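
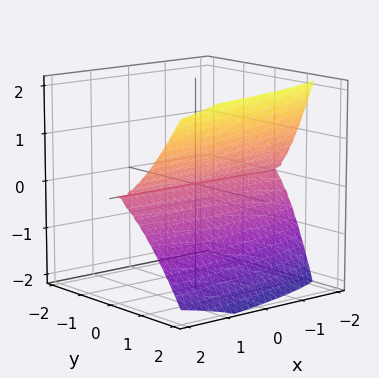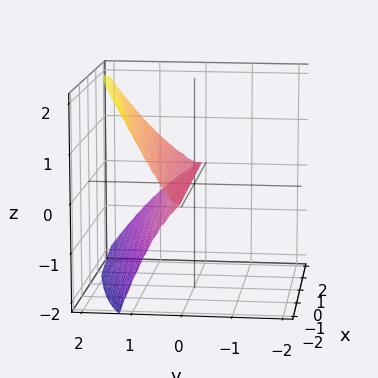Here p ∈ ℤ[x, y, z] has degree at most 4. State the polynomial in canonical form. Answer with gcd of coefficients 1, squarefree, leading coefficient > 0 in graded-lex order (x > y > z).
(a) Degree: the shape is more complex than any degree-2 surface, so deg p = 3.
(b) Observable constraints: one z-axis crossing is at z = 0; one y-axis crossing is at y = 0; every point of the x-axis in the box is on the surface.
(c) Fitting integer coefficients to these (and the overall shape) gives p.

x*z^2 - 2*y^3 + 3*z^2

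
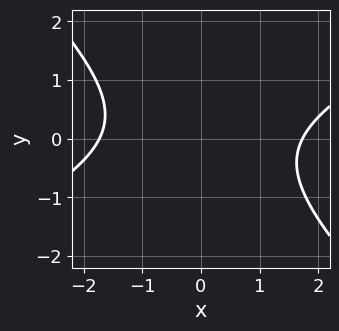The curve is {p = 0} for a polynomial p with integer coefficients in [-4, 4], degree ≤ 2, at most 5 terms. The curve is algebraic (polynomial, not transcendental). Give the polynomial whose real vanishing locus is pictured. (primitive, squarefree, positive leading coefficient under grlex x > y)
(a) deg p = 2. A generic line meets the curve in up to 2 points.
(b) From the visible intercepts: the curve avoids every integer y-axis point in the box.
(c) These observations pin down the coefficients.

x^2 - x*y - 2*y^2 - 3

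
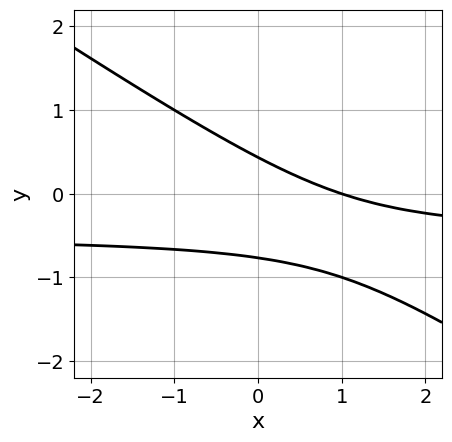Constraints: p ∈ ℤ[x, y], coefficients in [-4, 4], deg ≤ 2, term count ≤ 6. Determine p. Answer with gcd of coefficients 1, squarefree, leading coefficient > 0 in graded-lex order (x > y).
2*x*y + 3*y^2 + x + y - 1

1. Degree: the shape is more complex than any degree-1 curve, so deg p = 2.
2. From the visible intercepts: it crosses the x-axis at the gridline x = 1.
3. Assembling these constraints gives the stated polynomial.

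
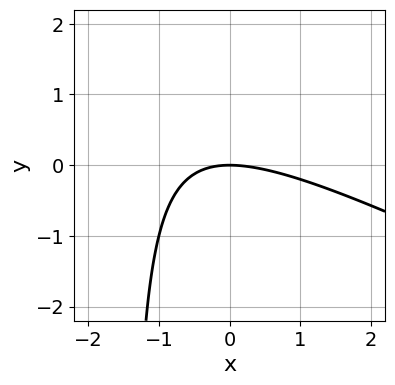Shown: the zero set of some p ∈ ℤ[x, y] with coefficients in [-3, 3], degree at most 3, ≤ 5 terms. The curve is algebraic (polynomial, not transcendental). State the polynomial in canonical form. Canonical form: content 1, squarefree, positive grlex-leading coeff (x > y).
x^2 + 2*x*y + 3*y

deg p = 2. The shape is more complex than any degree-1 curve.
Observable constraints: one x-axis crossing is at x = 0; it crosses the y-axis at the gridline y = 0.
Solving for integer coefficients yields p as stated.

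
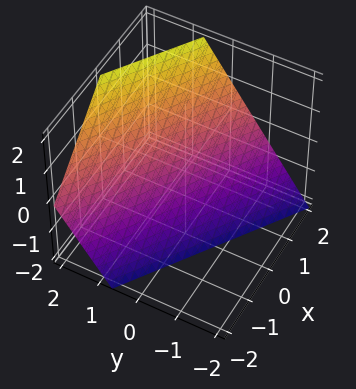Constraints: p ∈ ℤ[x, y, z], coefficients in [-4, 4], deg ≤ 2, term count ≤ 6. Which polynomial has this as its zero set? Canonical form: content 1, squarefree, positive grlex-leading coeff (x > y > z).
2*x + 3*y - 2*z - 2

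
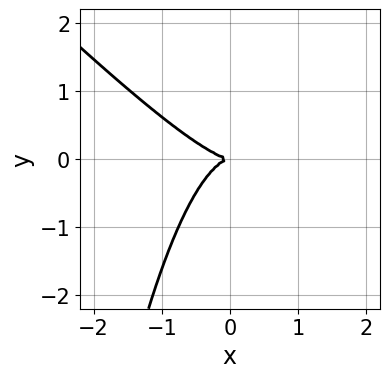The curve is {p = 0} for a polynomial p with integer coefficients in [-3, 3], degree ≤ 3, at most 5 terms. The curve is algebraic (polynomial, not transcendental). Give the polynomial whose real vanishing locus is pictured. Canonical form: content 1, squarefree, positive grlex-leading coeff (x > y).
(a) Degree: the shape is more complex than any degree-2 curve, so deg p = 3.
(b) Against the integer gridlines: one x-axis crossing is at x = 0; it crosses the y-axis at the gridline y = 0.
(c) Putting this together gives p.

x^3 + x^2*y + y^2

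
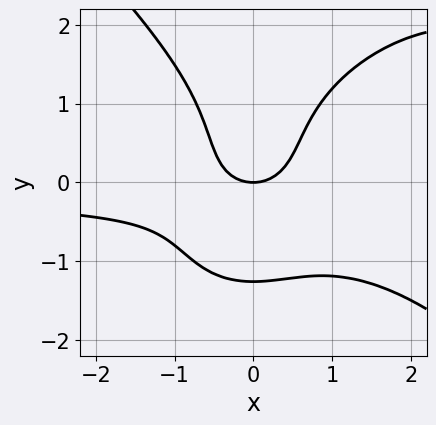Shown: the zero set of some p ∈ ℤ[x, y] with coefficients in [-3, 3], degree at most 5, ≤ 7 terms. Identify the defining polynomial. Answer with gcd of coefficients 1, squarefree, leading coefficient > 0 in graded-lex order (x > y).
x^3*y + y^4 - 3*x^2*y - 2*x^2 + 2*y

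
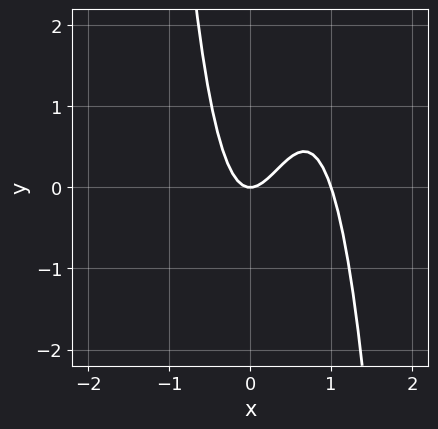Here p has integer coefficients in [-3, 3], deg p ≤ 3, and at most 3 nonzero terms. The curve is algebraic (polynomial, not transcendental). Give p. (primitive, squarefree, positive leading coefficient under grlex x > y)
3*x^3 - 3*x^2 + y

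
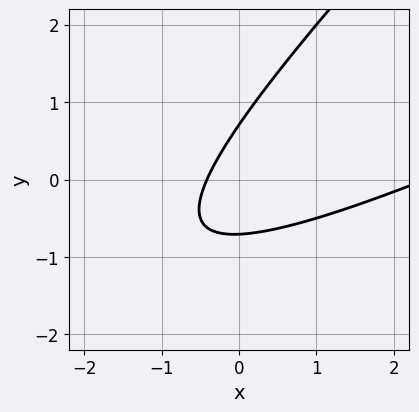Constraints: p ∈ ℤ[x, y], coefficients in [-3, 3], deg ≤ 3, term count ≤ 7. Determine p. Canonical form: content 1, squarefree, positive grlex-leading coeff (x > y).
x^2 - 3*x*y + 2*y^2 - 2*x - 1

deg p = 2. The shape is more complex than any degree-1 curve.
The integer polynomial consistent with all of this is the stated p.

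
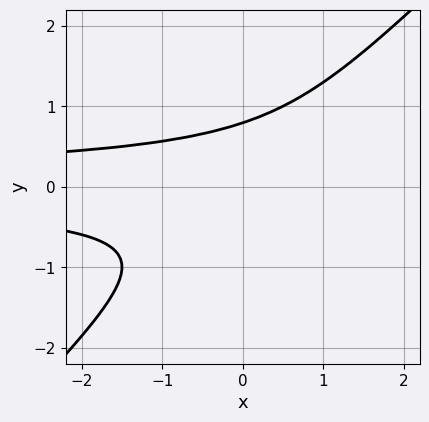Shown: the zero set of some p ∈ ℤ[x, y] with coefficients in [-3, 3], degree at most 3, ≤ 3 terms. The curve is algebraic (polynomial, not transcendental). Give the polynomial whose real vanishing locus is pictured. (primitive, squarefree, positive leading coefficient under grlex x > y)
deg p = 3. No degree-2 curve has this shape.
Checking where it meets the axes: the curve avoids every integer x-axis point in the box.
Assembling these constraints gives the stated polynomial.

2*x*y^2 - 2*y^3 + 1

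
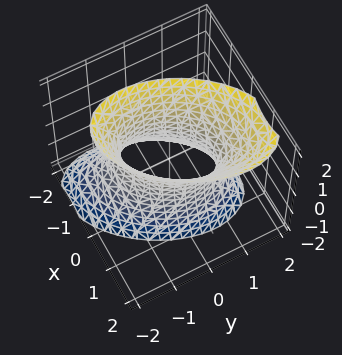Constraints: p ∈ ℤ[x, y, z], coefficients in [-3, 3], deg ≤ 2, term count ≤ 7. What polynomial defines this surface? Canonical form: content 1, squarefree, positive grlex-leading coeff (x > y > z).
3*x^2 - 2*x*y - x*z + 2*y^2 - z^2 - 2

First, the degree is 2 — no degree-1 surface has this shape.
Next, reading off the gridlines: the y-axis gridline crossings are at y ∈ {-1, 1}; no z-intercept at any integer in the box.
Finally, solving for integer coefficients yields p as stated.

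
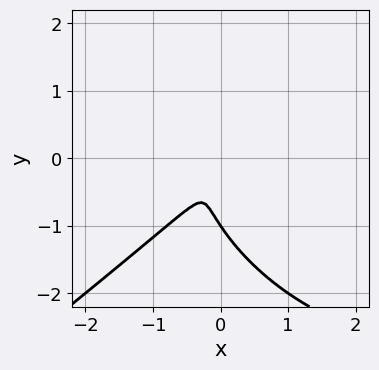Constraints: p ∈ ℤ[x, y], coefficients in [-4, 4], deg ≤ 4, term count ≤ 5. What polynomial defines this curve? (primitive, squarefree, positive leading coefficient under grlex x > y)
The degree is 3 — the shape is more complex than any degree-2 curve.
From the visible intercepts: it meets the y-axis at y = -1 (among the integer gridlines).
Assembling these constraints gives the stated polynomial.

x^3 - 2*y^3 - 3*x^2 + 3*x*y - 2*y^2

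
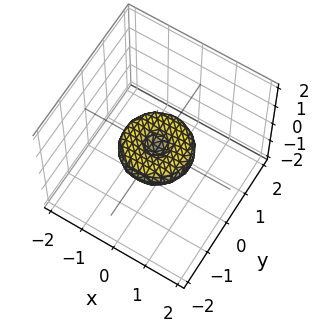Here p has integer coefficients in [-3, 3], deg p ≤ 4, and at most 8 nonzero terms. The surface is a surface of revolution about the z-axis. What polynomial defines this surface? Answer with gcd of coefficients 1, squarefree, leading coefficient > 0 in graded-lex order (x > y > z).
x^4 + 2*x^2*y^2 + y^4 - x^2 - y^2 + 2*z^2

1. deg p = 4. The shape is more complex than any degree-3 surface.
2. Symmetries: rotational symmetry about the z-axis ⇒ p depends on x, y only through x² + y².
3. Reading off the gridlines: among the integer gridlines, it crosses the x-axis at x ∈ {-1, 0, 1}; the y-axis gridline crossings are at y ∈ {-1, 0, 1}.
4. Putting this together gives p.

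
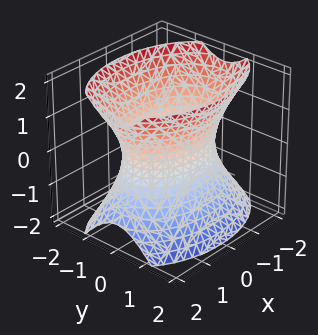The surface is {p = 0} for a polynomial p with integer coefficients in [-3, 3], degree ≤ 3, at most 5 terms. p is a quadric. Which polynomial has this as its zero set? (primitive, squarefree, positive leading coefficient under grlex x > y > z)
deg p = 2. One connected sheet with a waist; a quadric.
Symmetries: it's symmetric under y → −y, forcing even powers of y; mirror symmetry z ↦ −z ⇒ only even powers of z; it's symmetric under x → −x, forcing even powers of x.
Checking where it meets the axes: it misses every integer gridline on the z-axis; the y-axis gridline crossings are at y ∈ {-1, 1}.
These observations pin down the coefficients.

x^2 + 2*y^2 - z^2 - 2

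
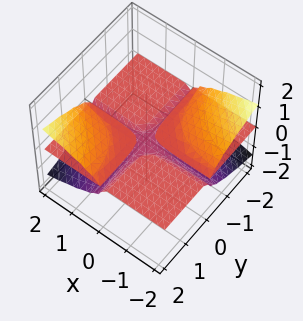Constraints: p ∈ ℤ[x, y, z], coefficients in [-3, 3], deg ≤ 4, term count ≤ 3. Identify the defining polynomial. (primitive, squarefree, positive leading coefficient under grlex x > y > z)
x*y*z - 3*z^3 - z^2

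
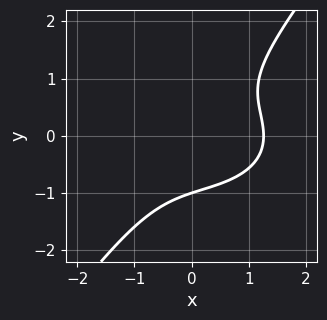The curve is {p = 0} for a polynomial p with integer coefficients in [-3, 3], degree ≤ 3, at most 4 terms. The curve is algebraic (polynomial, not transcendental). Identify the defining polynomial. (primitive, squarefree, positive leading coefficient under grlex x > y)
x^3 + 2*x*y^2 - 2*y^3 - 2

First, deg p = 3. A generic line meets the curve in up to 3 points.
Next, reading off the gridlines: it meets the y-axis at y = -1 (among the integer gridlines).
Finally, fitting integer coefficients to these (and the overall shape) gives p.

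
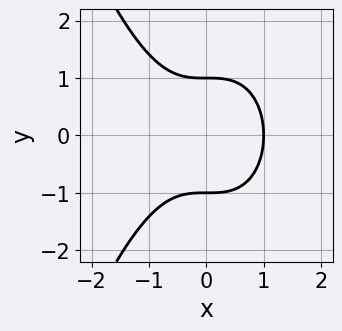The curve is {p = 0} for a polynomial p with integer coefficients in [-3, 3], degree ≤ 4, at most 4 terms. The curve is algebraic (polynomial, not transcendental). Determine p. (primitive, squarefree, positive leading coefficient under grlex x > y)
(a) Degree: the shape is more complex than any degree-2 curve, so deg p = 3.
(b) Symmetries: mirror symmetry y ↦ −y ⇒ only even powers of y.
(c) Against the integer gridlines: among the integer gridlines, it crosses the y-axis at y ∈ {-1, 1}; it meets the x-axis at x = 1 (among the integer gridlines).
(d) Fitting integer coefficients to these (and the overall shape) gives p.

x^3 + y^2 - 1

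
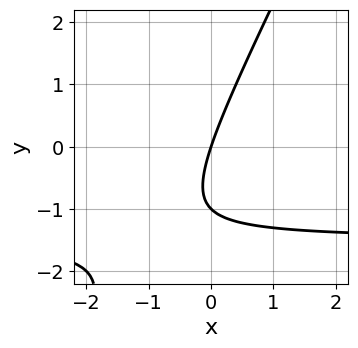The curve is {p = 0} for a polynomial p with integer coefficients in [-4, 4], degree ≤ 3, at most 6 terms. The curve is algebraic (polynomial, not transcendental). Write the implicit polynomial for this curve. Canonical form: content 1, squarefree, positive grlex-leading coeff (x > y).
2*x*y - y^2 + 3*x - y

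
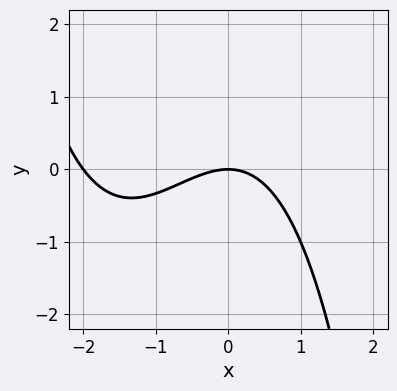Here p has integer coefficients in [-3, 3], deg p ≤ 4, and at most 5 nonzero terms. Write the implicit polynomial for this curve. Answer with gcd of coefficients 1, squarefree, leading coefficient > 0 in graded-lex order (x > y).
x^3 + 2*x^2 + 3*y

(a) Degree: the shape is more complex than any degree-2 curve, so deg p = 3.
(b) Observable constraints: it crosses the y-axis at the gridline y = 0; the x-axis gridline crossings are at x ∈ {-2, 0}.
(c) Fitting integer coefficients to these (and the overall shape) gives p.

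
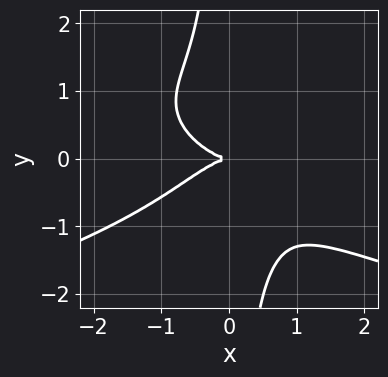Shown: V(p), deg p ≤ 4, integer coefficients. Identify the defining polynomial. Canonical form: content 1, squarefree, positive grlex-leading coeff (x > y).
(a) The degree is 4 — no degree-3 curve has this shape.
(b) Observable constraints: it crosses the y-axis at the gridline y = 0; it crosses the x-axis at the gridline x = 0.
(c) Assembling these constraints gives the stated polynomial.

2*x*y^3 + x^3 + 2*y^2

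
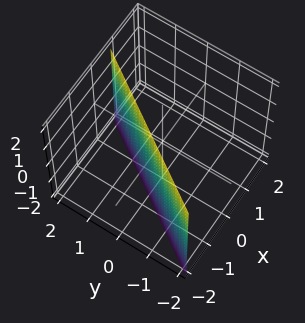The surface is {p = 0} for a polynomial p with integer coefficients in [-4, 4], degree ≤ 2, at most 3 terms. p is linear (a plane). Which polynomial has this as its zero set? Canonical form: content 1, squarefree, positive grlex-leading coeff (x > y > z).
3*x - 2*y + 2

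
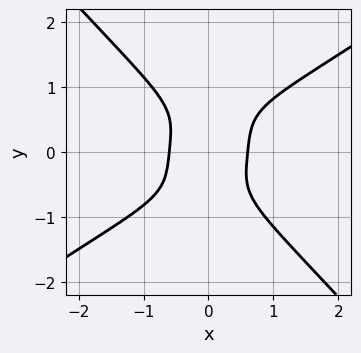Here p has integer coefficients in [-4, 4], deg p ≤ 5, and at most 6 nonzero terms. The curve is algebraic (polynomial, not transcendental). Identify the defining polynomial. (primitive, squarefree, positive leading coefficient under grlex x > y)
1. Degree: a generic line meets the curve in up to 4 points, so deg p = 4.
2. Reading off the gridlines: no y-intercept at any integer in the box.
3. Putting this together gives p.

2*x^4 - 2*x^3*y - 3*y^4 + 2*x^2 - 1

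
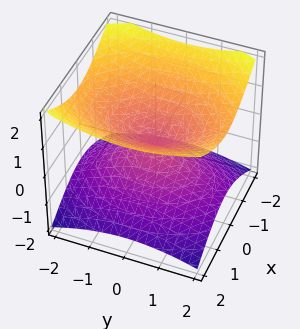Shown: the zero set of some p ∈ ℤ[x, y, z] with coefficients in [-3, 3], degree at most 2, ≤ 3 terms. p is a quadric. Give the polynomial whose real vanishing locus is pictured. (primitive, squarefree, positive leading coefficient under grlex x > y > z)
2*x^2 + y^2 - 3*z^2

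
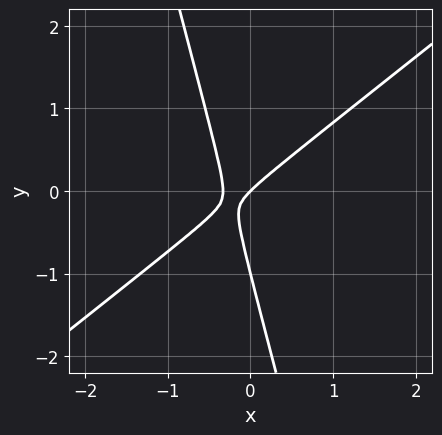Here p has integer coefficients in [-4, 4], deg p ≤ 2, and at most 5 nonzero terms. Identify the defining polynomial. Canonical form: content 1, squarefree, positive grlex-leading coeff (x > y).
3*x^2 - 3*x*y - y^2 + x - y

The degree is 2 — the shape is more complex than any degree-1 curve.
Observable constraints: among the integer gridlines, it crosses the y-axis at y ∈ {-1, 0}; one x-axis crossing is at x = 0.
Matching integer coefficients to the picture gives p.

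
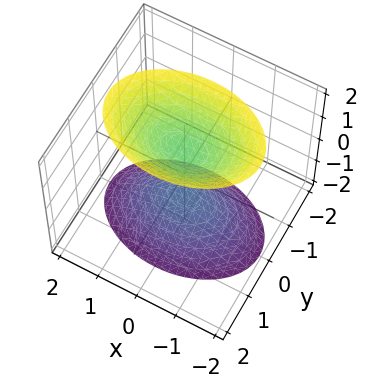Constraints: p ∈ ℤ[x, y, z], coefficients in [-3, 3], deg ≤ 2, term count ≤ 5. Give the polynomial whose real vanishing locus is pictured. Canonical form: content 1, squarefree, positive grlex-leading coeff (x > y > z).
(a) There are 2 components.
(b) The degree is 2 — two sheets facing apart; a quadric.
(c) Symmetries: the y ↦ −y reflection is a symmetry, so y appears only in even powers; it's symmetric under x → −x, forcing even powers of x; it's symmetric under z → −z, forcing even powers of z.
(d) Observable constraints: the z-axis gridline crossings are at z ∈ {-1, 1}; the surface avoids every integer x-axis point in the box; no y-intercept at any integer in the box.
(e) Solving for integer coefficients yields p as stated.

x^2 + 2*y^2 - z^2 + 1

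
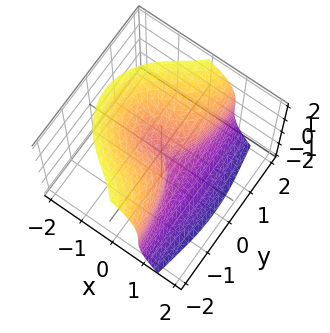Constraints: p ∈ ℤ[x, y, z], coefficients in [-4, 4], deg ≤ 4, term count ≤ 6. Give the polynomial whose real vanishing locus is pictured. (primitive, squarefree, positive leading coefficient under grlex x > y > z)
2*x^3 + 2*x*y^2 + z^3 - 2*y^2

(a) Degree: a generic line meets the surface in up to 3 points, so deg p = 3.
(b) Checking where it meets the axes: it crosses the x-axis at the gridline x = 0; one y-axis crossing is at y = 0; it meets the z-axis at z = 0 (among the integer gridlines).
(c) Solving for integer coefficients yields p as stated.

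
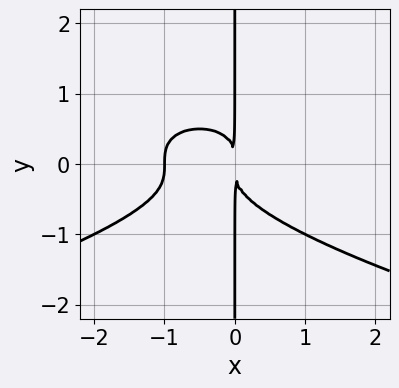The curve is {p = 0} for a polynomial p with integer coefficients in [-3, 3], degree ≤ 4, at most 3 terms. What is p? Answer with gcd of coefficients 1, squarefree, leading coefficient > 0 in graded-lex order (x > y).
(a) deg p = 4.
(b) Observable constraints: it crosses the x-axis at the gridline x = -1; every point of the y-axis in the box is on the curve.
(c) Together with the visible shape, these determine p as stated.

2*x*y^3 + x^3 + x^2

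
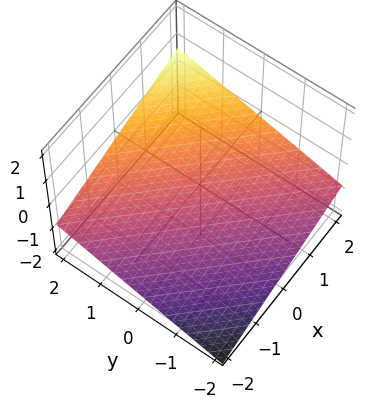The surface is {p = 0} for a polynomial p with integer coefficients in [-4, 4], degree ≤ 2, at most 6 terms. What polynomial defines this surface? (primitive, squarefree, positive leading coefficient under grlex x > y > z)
First, degree: the surface is flat (a plane), so deg p = 1.
Next, observable constraints: it meets the y-axis at y = 2 (among the integer gridlines); one x-axis crossing is at x = 2.
Finally, the integer polynomial consistent with all of this is the stated p.

x + y - 3*z - 2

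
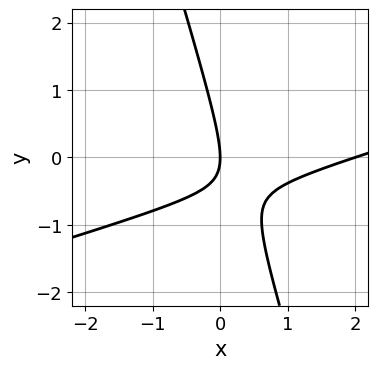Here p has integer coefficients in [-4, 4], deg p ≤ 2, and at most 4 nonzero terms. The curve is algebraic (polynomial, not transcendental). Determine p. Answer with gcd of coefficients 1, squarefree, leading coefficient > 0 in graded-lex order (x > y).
x^2 - 3*x*y - y^2 - 2*x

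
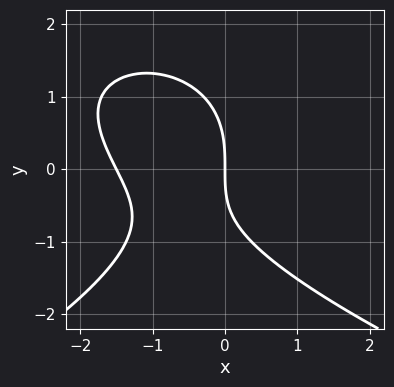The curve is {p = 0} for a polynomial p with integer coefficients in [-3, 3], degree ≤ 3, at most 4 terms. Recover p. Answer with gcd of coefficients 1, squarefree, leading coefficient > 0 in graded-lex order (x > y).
y^3 + 2*x^2 + x*y + 3*x

1. Degree: the shape is more complex than any degree-2 curve, so deg p = 3.
2. From the visible intercepts: it crosses the x-axis at the gridline x = 0; it crosses the y-axis at the gridline y = 0.
3. These observations pin down the coefficients.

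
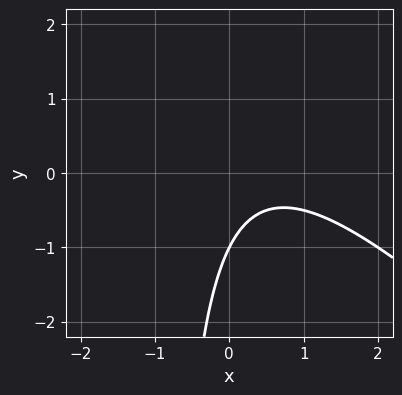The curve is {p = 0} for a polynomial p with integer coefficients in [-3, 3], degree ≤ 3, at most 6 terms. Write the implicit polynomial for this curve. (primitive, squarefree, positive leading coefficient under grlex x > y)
x^2 + x*y - x + y + 1

deg p = 2. No degree-1 curve has this shape.
Reading off the gridlines: it misses every integer gridline on the x-axis; it meets the y-axis at y = -1 (among the integer gridlines).
Fitting integer coefficients to these (and the overall shape) gives p.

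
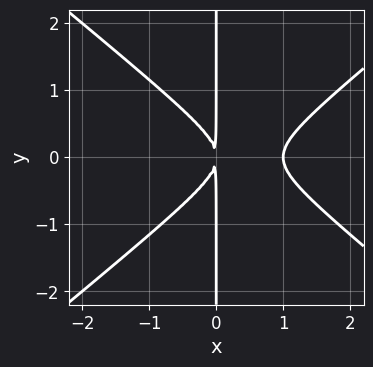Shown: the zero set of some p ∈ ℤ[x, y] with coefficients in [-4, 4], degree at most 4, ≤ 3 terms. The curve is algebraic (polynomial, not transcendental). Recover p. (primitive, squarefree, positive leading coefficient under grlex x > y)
(a) Degree: the shape is more complex than any degree-2 curve, so deg p = 3.
(b) Symmetries: mirror symmetry y ↦ −y ⇒ only even powers of y.
(c) Checking where it meets the axes: it meets the x-axis at x = 1 (among the integer gridlines); the visible y-axis segment lies entirely on the curve.
(d) Matching integer coefficients to the picture gives p.

2*x^3 - 3*x*y^2 - 2*x^2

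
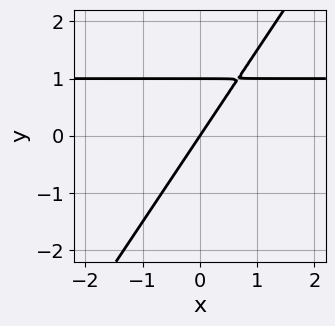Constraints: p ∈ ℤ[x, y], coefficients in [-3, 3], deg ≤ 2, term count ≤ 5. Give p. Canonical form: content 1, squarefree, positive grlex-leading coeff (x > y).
3*x*y - 2*y^2 - 3*x + 2*y

First, the degree is 2 — a generic line meets the curve in up to 2 points.
Then, from the visible intercepts: one x-axis crossing is at x = 0; among the integer gridlines, it crosses the y-axis at y ∈ {0, 1}.
Finally, solving for integer coefficients yields p as stated.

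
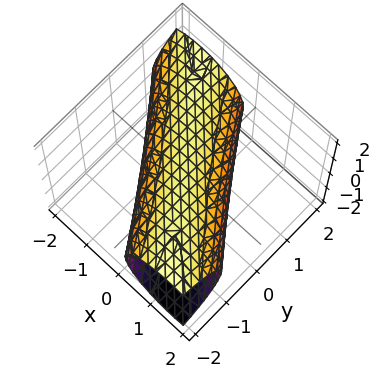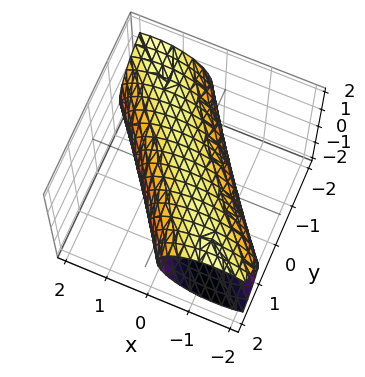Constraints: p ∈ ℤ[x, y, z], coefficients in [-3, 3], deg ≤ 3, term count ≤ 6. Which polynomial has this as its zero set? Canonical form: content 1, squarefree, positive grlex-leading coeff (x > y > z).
The degree is 2 — no degree-1 surface has this shape.
Putting this together gives p.

2*x^2 + 3*x*y + y^2 + 2*z^2 - 3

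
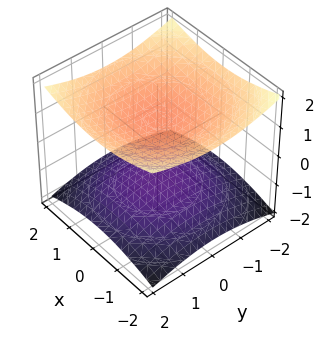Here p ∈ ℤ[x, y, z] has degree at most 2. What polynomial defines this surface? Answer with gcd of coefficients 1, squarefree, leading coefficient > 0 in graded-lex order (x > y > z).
First, I count 2 distinct pieces. Treating them together as one polynomial.
Next, deg p = 2. Two separate bowl-shaped sheets opening away from each other; a quadric.
Then, by symmetry, the z-axis is an axis of rotation, so x and y enter only as x² + y²; it's symmetric under z → −z, forcing even powers of z.
Then, from the axis intercepts and sections: no x-intercept at any integer in the box; among the integer gridlines, it crosses the z-axis at z ∈ {-1, 1}; the surface avoids every integer y-axis point in the box.
Finally, putting this together gives p.

x^2 + y^2 - 3*z^2 + 3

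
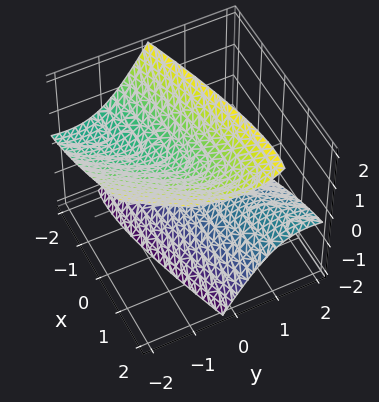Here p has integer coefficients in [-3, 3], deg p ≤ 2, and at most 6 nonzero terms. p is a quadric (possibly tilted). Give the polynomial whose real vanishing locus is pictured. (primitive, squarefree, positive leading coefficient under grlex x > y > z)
x^2 - 3*x*y + 2*y^2 + 3*y*z - 2*z^2 + 2

1. The picture has 2 separate pieces. They look like related sheets of one shape, so recover p as a whole.
2. Degree: a generic line meets the surface in up to 2 points, so deg p = 2.
3. From the axis intercepts and sections: the z-axis gridline crossings are at z ∈ {-1, 1}; it misses every integer gridline on the x-axis.
4. Together with the visible shape, these determine p as stated.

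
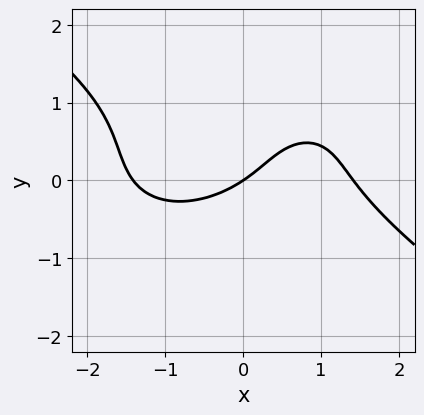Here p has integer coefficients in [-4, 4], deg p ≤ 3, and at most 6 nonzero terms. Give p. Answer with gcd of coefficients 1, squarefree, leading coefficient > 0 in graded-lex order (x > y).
1. deg p = 3. A generic line meets the curve in up to 3 points.
2. From the visible intercepts: it crosses the y-axis at the gridline y = 0; it crosses the x-axis at the gridline x = 0.
3. Assembling these constraints gives the stated polynomial.

x^3 + 3*y^3 - 3*y^2 - 2*x + 3*y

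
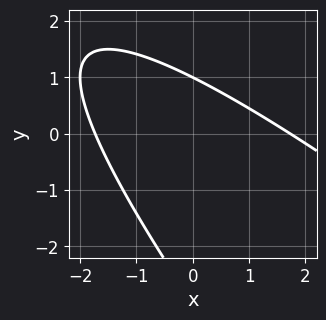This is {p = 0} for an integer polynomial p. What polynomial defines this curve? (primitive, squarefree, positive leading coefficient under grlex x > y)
(a) The degree is 2 — a generic line meets the curve in up to 2 points.
(b) From the axis intercepts and sections: it crosses the y-axis at the gridline y = 1.
(c) Matching integer coefficients to the picture gives p.

x^2 + 2*x*y + y^2 + 2*y - 3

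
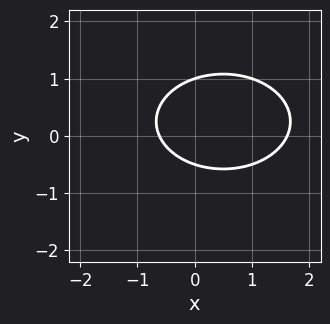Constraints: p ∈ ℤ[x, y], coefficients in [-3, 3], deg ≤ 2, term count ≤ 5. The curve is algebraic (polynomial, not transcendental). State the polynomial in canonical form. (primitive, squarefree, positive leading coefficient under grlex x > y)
x^2 + 2*y^2 - x - y - 1

The degree is 2 — a generic line meets the curve in up to 2 points.
Checking where it meets the axes: it meets the y-axis at y = 1 (among the integer gridlines).
Together with the visible shape, these determine p as stated.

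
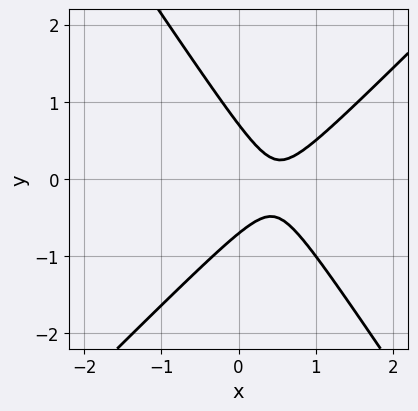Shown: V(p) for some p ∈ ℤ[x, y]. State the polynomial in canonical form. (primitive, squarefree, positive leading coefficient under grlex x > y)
3*x^2 - x*y - 2*y^2 - 3*x + 1

1. The degree is 2 — a generic line meets the curve in up to 2 points.
2. Checking where it meets the axes: no x-intercept at any integer in the box.
3. Matching integer coefficients to the picture gives p.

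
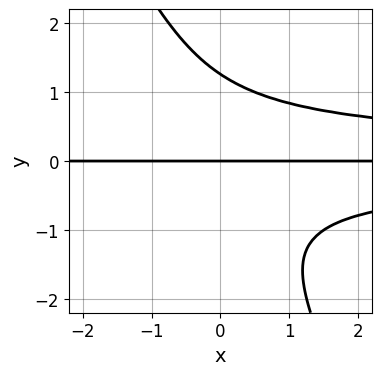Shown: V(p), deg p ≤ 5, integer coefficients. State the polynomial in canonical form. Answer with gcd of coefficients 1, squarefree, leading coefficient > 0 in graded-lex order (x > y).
First, deg p = 4. A generic line meets the curve in up to 4 points.
Next, from the visible intercepts: the visible x-axis segment lies entirely on the curve; it meets the y-axis at y = 0 (among the integer gridlines).
Finally, putting this together gives p.

2*x*y^3 + y^4 - 2*y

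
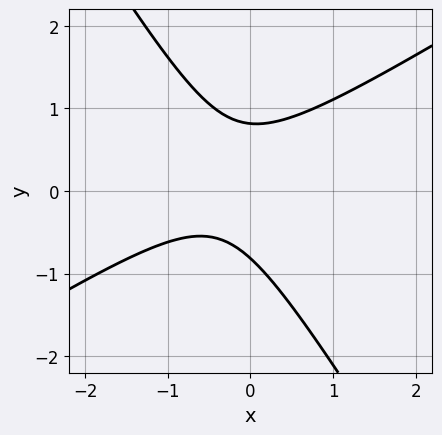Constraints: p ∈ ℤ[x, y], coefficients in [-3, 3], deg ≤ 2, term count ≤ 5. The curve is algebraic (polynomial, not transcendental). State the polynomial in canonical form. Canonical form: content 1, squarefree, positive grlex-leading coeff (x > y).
3*x^2 - 3*x*y - 3*y^2 + 2*x + 2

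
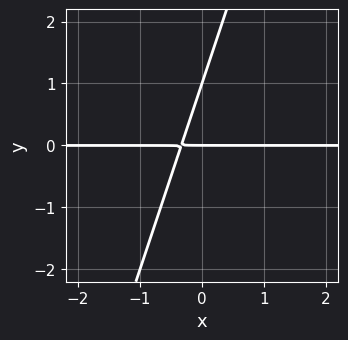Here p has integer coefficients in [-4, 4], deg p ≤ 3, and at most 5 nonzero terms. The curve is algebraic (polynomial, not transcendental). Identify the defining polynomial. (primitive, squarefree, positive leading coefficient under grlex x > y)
3*x*y - y^2 + y

First, the degree is 2 — the shape is more complex than any degree-1 curve.
Next, reading off the gridlines: every point of the x-axis in the box is on the curve; the y-axis gridline crossings are at y ∈ {0, 1}.
Finally, matching integer coefficients to the picture gives p.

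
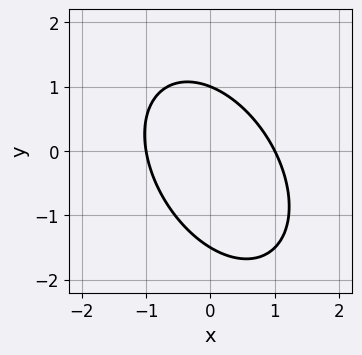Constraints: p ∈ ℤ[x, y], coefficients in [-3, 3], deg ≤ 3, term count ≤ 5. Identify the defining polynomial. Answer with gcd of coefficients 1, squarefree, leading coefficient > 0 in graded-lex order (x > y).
3*x^2 + 2*x*y + 2*y^2 + y - 3

(a) deg p = 2. No degree-1 curve has this shape.
(b) Reading off the gridlines: it crosses the y-axis at the gridline y = 1; the x-axis gridline crossings are at x ∈ {-1, 1}.
(c) Together with the visible shape, these determine p as stated.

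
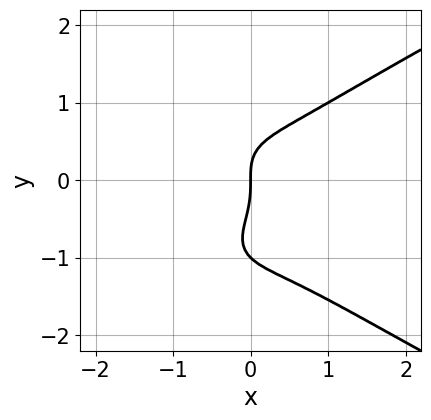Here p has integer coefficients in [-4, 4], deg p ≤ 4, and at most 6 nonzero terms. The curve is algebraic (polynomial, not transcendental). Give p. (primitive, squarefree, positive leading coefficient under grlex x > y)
y^4 - x^3 + y^3 - x

(a) deg p = 4.
(b) From the axis intercepts and sections: among the integer gridlines, it crosses the y-axis at y ∈ {-1, 0}; it crosses the x-axis at the gridline x = 0.
(c) Assembling these constraints gives the stated polynomial.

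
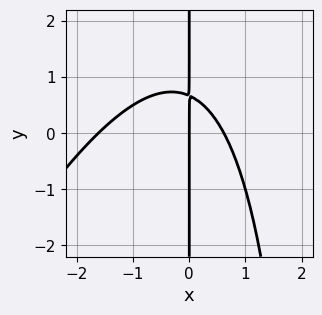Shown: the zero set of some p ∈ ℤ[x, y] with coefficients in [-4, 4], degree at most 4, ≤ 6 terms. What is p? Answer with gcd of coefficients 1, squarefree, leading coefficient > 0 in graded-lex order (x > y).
1. The degree is 3 — a generic line meets the curve in up to 3 points.
2. From the axis intercepts and sections: the visible y-axis segment lies entirely on the curve; it meets the x-axis at x = 0 (among the integer gridlines).
3. Putting this together gives p.

2*x^3 - x^2*y + 2*x^2 + 3*x*y - 2*x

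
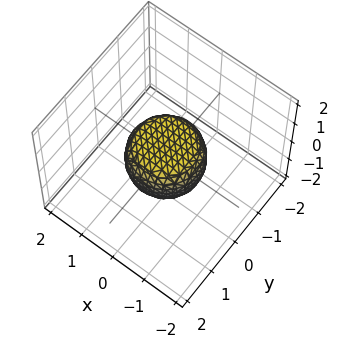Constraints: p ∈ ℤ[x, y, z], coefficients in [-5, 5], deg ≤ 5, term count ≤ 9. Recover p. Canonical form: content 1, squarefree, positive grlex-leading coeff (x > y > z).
1. deg p = 4.
2. By symmetry, the z-axis is an axis of rotation, so x and y enter only as x² + y².
3. Reading off the gridlines: a circular section at z = 0 has radius exactly 1; the y-axis gridline crossings are at y ∈ {-1, 1}; among the integer gridlines, it crosses the x-axis at x ∈ {-1, 1}.
4. Matching integer coefficients to the picture gives p.

2*x^4 + 4*x^2*y^2 + 2*y^4 - x^2 - y^2 + 2*z^2 - 1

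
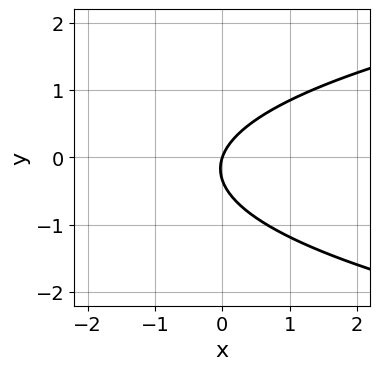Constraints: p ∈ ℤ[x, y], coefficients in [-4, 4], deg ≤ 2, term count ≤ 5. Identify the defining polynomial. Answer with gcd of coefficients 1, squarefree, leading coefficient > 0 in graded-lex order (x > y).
3*y^2 - 3*x + y

(a) Degree: the shape is more complex than any degree-1 curve, so deg p = 2.
(b) Checking where it meets the axes: it crosses the x-axis at the gridline x = 0; it crosses the y-axis at the gridline y = 0.
(c) Putting this together gives p.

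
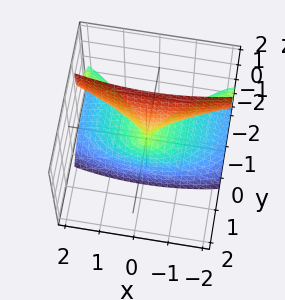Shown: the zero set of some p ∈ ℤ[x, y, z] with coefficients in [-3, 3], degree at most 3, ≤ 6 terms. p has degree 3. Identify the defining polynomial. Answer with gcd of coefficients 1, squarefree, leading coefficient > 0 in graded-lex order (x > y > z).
y^3 - 3*y^2*z + 3*y*z^2 + z^3 + x^2

First, degree: a generic line meets the surface in up to 3 points, so deg p = 3.
Next, reading off the gridlines: one z-axis crossing is at z = 0; one y-axis crossing is at y = 0; one x-axis crossing is at x = 0.
Finally, these observations pin down the coefficients.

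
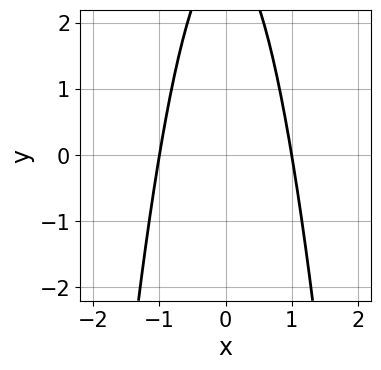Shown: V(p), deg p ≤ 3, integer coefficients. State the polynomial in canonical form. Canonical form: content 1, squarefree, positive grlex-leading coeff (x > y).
3*x^2 + y - 3

(a) deg p = 2. The shape is more complex than any degree-1 curve.
(b) Symmetries: it's symmetric under x → −x, forcing even powers of x.
(c) From the axis intercepts and sections: the x-axis gridline crossings are at x ∈ {-1, 1}; it misses every integer gridline on the y-axis.
(d) Putting this together gives p.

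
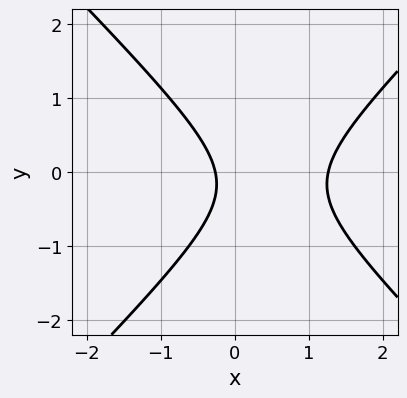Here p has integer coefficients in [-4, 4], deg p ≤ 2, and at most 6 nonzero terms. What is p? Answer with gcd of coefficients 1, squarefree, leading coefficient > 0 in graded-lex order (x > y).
3*x^2 - 3*y^2 - 3*x - y - 1

First, the degree is 2 — the shape is more complex than any degree-1 curve.
Next, from the visible intercepts: it misses every integer gridline on the y-axis.
Finally, fitting integer coefficients to these (and the overall shape) gives p.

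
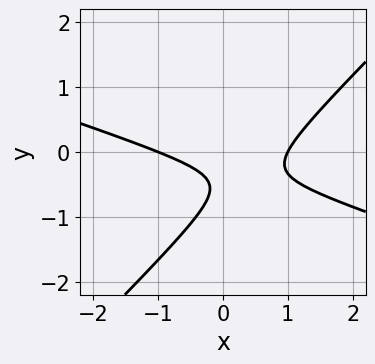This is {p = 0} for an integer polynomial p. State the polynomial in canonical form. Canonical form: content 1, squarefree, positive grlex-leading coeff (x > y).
1. deg p = 2.
2. Against the integer gridlines: it misses every integer gridline on the y-axis; among the integer gridlines, it crosses the x-axis at x ∈ {-1, 1}.
3. Assembling these constraints gives the stated polynomial.

x^2 + 2*x*y - 3*y^2 - 3*y - 1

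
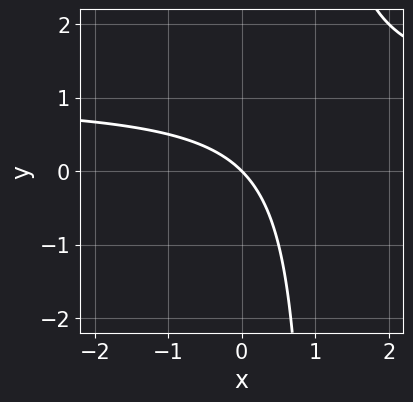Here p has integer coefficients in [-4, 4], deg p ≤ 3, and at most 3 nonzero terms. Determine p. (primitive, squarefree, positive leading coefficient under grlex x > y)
(a) Degree: a generic line meets the curve in up to 2 points, so deg p = 2.
(b) Checking where it meets the axes: it meets the x-axis at x = 0 (among the integer gridlines); it meets the y-axis at y = 0 (among the integer gridlines).
(c) Matching integer coefficients to the picture gives p.

x*y - x - y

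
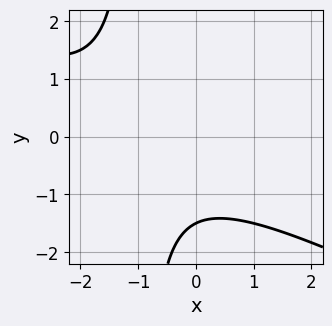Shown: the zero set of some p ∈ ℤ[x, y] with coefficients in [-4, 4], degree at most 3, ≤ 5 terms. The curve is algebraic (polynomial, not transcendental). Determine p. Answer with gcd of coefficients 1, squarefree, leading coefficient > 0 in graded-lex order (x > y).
1. Degree: no degree-1 curve has this shape, so deg p = 2.
2. Against the integer gridlines: no x-intercept at any integer in the box.
3. Matching integer coefficients to the picture gives p.

x^2 + 2*x*y + 2*x + 2*y + 3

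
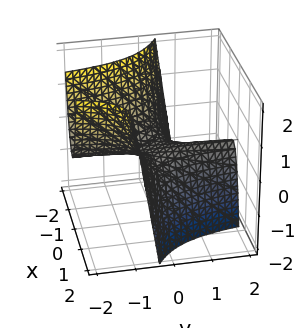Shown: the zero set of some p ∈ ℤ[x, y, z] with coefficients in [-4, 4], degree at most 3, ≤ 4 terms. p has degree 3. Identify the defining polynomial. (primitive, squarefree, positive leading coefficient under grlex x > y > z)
Degree: no degree-2 surface has this shape, so deg p = 3.
Observable constraints: one x-axis crossing is at x = 0; every point of the y-axis in the box is on the surface.
Putting this together gives p.

x^3 + 3*x^2*y + 2*z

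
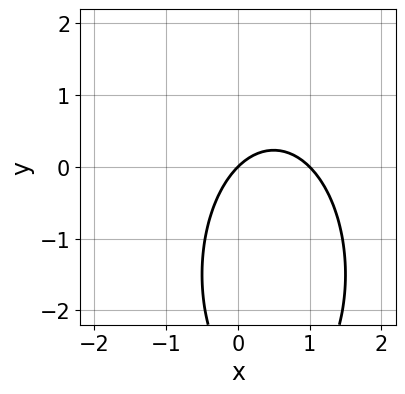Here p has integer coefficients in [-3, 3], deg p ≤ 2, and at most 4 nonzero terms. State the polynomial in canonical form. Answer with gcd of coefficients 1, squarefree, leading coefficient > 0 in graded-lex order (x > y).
3*x^2 + y^2 - 3*x + 3*y

First, the degree is 2 — no degree-1 curve has this shape.
Then, from the axis intercepts and sections: among the integer gridlines, it crosses the x-axis at x ∈ {0, 1}; it meets the y-axis at y = 0 (among the integer gridlines).
Finally, the integer polynomial consistent with all of this is the stated p.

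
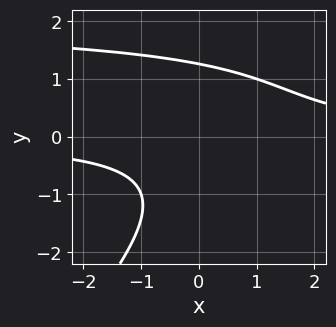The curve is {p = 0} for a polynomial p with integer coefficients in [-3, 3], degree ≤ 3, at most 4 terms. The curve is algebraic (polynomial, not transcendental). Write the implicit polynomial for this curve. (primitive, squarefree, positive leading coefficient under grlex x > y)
First, degree: a generic line meets the curve in up to 3 points, so deg p = 3.
Then, reading off the gridlines: it misses every integer gridline on the x-axis.
Finally, fitting integer coefficients to these (and the overall shape) gives p.

x*y^2 - y^3 - 2*x*y + 2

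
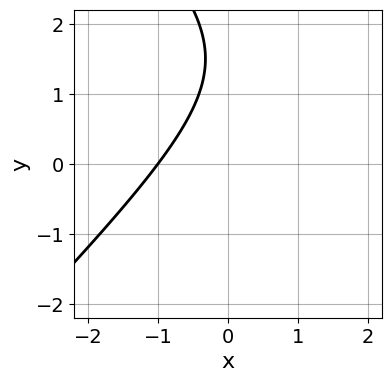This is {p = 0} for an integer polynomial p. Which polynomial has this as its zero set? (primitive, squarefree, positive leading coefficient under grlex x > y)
x^2 - y^2 - 2*x + 3*y - 3

1. deg p = 2.
2. Observable constraints: no y-intercept at any integer in the box; it meets the x-axis at x = -1 (among the integer gridlines).
3. Together with the visible shape, these determine p as stated.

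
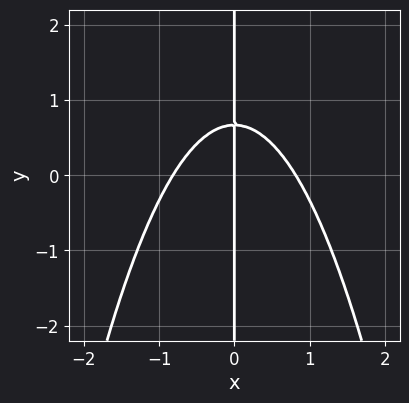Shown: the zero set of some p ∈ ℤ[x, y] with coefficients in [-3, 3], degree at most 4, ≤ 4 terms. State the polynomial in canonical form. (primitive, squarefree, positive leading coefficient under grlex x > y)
3*x^3 + 3*x*y - 2*x

1. deg p = 3.
2. Observable constraints: it crosses the x-axis at the gridline x = 0; the visible y-axis segment lies entirely on the curve.
3. Solving for integer coefficients yields p as stated.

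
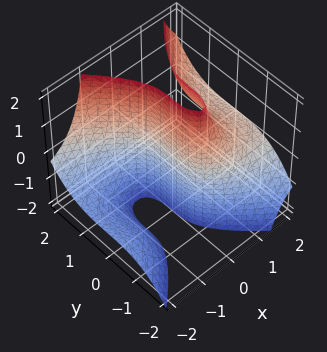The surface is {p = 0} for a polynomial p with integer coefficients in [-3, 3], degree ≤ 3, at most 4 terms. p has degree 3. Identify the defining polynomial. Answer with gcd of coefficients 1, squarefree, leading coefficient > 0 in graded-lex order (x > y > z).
The degree is 3 — no degree-2 surface has this shape.
Reading off the gridlines: it crosses the y-axis at the gridline y = 0; the visible z-axis segment lies entirely on the surface; it crosses the x-axis at the gridline x = 0.
Putting this together gives p.

2*x^2*z - y^3 + x^2 - 3*x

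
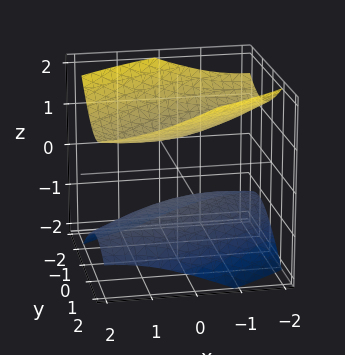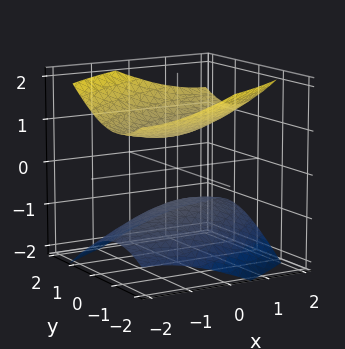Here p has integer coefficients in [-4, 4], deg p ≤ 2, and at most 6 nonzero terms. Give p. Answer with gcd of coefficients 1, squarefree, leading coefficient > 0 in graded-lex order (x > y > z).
x^2 - 2*x*y + 2*y^2 - 3*z^2 + 2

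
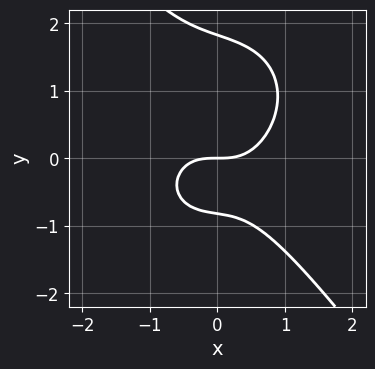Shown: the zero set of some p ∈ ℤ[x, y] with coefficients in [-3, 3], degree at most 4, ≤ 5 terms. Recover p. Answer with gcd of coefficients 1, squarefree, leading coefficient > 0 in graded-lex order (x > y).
1. deg p = 3. The shape is more complex than any degree-2 curve.
2. Checking where it meets the axes: it crosses the x-axis at the gridline x = 0; it crosses the y-axis at the gridline y = 0.
3. Fitting integer coefficients to these (and the overall shape) gives p.

3*x^3 + x*y^2 + 2*y^3 - 2*y^2 - 3*y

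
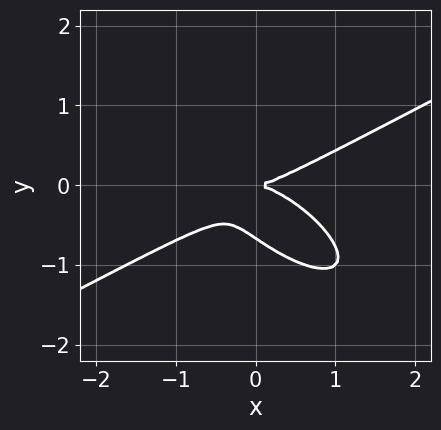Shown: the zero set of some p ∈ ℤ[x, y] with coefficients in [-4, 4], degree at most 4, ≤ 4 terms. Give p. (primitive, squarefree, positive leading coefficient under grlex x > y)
First, degree: a generic line meets the curve in up to 3 points, so deg p = 3.
Then, from the visible intercepts: it crosses the y-axis at the gridline y = 0; one x-axis crossing is at x = 0.
Finally, assembling these constraints gives the stated polynomial.

x^3 - 2*x*y^2 - 3*y^3 - 2*y^2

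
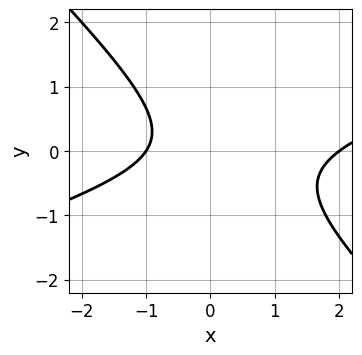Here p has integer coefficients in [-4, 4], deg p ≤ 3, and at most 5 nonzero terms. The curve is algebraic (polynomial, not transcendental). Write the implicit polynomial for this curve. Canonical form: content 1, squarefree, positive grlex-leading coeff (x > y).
x^2 - 2*x*y - 3*y^2 - x - 2

First, degree: a generic line meets the curve in up to 2 points, so deg p = 2.
Next, observable constraints: no y-intercept at any integer in the box; among the integer gridlines, it crosses the x-axis at x ∈ {-1, 2}.
Finally, these observations pin down the coefficients.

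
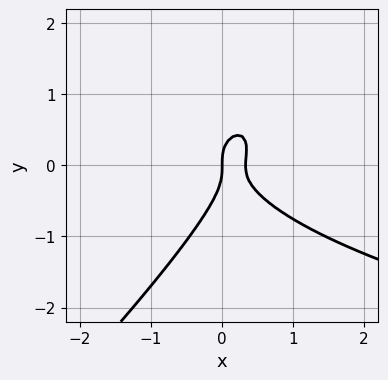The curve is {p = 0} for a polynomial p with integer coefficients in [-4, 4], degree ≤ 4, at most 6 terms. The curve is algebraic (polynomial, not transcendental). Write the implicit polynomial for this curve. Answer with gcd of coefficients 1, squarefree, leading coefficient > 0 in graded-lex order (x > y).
(a) Degree: a generic line meets the curve in up to 3 points, so deg p = 3.
(b) From the axis intercepts and sections: it crosses the x-axis at the gridline x = 0; it crosses the y-axis at the gridline y = 0.
(c) Together with the visible shape, these determine p as stated.

2*x*y^2 - 2*y^3 - 3*x^2 + x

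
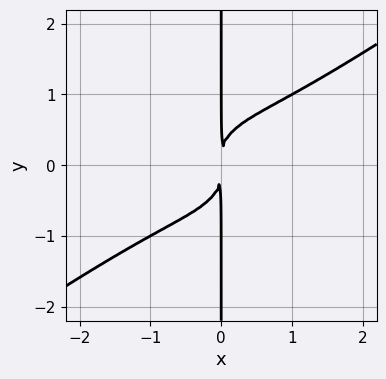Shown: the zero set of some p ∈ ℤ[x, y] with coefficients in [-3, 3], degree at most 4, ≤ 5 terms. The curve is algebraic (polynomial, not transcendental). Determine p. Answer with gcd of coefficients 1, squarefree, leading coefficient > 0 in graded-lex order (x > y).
x^4 - 3*x*y^3 + 2*x^2

(a) deg p = 4. No degree-3 curve has this shape.
(b) Checking where it meets the axes: every point of the y-axis in the box is on the curve.
(c) Matching integer coefficients to the picture gives p.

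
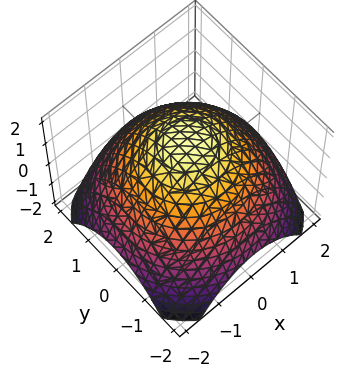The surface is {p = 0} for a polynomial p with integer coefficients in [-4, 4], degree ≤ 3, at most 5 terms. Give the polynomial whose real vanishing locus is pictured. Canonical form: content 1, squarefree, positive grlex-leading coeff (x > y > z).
x^2 + y^2 + 2*z - 3

1. deg p = 2. The shape is more complex than any degree-1 surface.
2. By symmetry, every cross-section ⟂ z is a circle, so x, y appear only via x² + y².
3. Checking where it meets the axes: a circular section at z = 0 has radius between 1 and 2.
4. The integer polynomial consistent with all of this is the stated p.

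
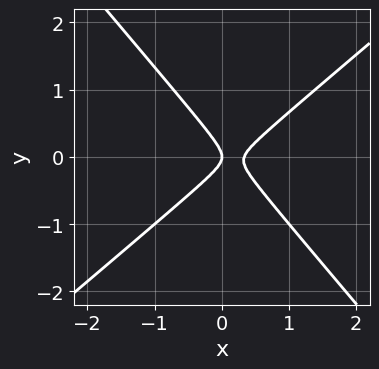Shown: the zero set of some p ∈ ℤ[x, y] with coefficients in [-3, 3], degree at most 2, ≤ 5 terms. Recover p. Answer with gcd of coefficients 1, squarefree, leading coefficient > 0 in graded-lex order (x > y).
3*x^2 - x*y - 3*y^2 - x

deg p = 2. The shape is more complex than any degree-1 curve.
Observable constraints: it crosses the x-axis at the gridline x = 0; it crosses the y-axis at the gridline y = 0.
These observations pin down the coefficients.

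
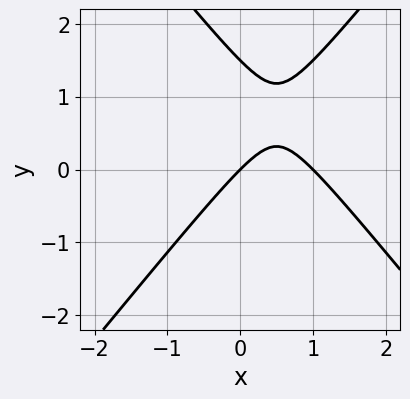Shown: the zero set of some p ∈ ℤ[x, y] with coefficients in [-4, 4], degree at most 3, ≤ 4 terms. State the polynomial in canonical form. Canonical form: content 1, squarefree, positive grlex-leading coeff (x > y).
3*x^2 - 2*y^2 - 3*x + 3*y

First, degree: no degree-1 curve has this shape, so deg p = 2.
Next, reading off the gridlines: the x-axis gridline crossings are at x ∈ {0, 1}; it meets the y-axis at y = 0 (among the integer gridlines).
Finally, together with the visible shape, these determine p as stated.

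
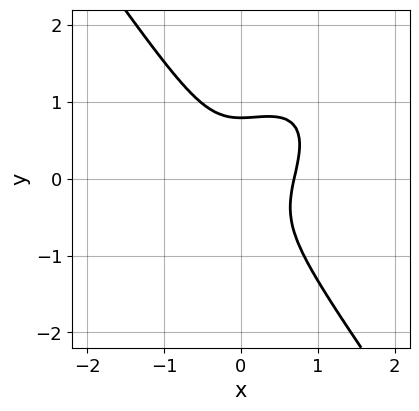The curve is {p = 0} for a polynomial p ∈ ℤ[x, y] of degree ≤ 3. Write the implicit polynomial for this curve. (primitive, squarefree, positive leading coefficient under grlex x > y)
3*x^3 - 2*x^2*y + 2*y^3 - 1

(a) deg p = 3.
(b) The integer polynomial consistent with all of this is the stated p.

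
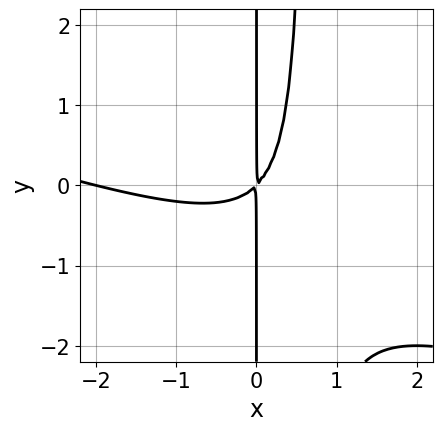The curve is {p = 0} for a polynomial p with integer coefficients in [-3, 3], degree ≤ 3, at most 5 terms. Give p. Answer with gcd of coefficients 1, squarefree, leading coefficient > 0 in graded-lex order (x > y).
1. deg p = 3.
2. From the axis intercepts and sections: it crosses the x-axis at the gridline x = -2; every point of the y-axis in the box is on the curve.
3. Assembling these constraints gives the stated polynomial.

x^3 + 3*x^2*y + 2*x^2 - 2*x*y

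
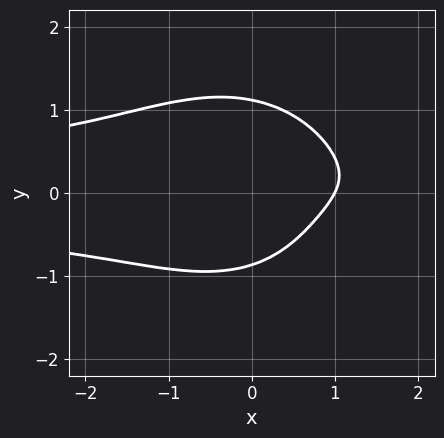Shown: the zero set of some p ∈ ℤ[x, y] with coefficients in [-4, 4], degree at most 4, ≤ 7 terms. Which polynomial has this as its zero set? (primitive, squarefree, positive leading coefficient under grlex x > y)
2*x^2*y^2 + 2*y^4 + 2*x - y - 2

(a) deg p = 4. A generic line meets the curve in up to 4 points.
(b) Reading off the gridlines: it crosses the x-axis at the gridline x = 1.
(c) Putting this together gives p.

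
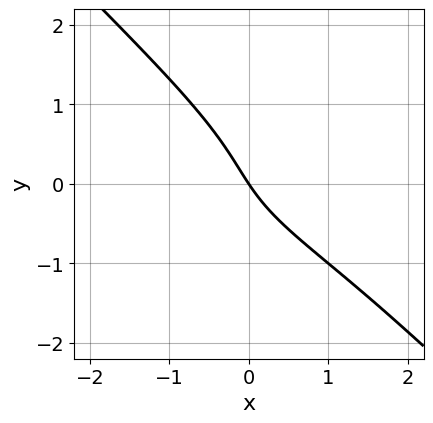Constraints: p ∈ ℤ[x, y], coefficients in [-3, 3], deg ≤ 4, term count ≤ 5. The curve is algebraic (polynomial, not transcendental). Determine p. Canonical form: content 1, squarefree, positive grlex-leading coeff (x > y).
The degree is 3 — the shape is more complex than any degree-2 curve.
Observable constraints: it meets the x-axis at x = 0 (among the integer gridlines); one y-axis crossing is at y = 0.
Together with the visible shape, these determine p as stated.

3*x*y^2 + 3*y^3 + x*y + 3*x + 2*y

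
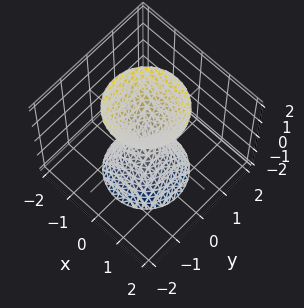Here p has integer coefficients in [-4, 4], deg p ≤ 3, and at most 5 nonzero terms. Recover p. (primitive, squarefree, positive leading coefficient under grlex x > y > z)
(a) There are 2 components.
(b) Degree: a double cone through the origin; a quadric, so deg p = 2.
(c) Symmetries: rotational symmetry about the z-axis ⇒ p depends on x, y only through x² + y²; it's symmetric under z → −z, forcing even powers of z.
(d) Reading off the gridlines: one y-axis crossing is at y = 0; one x-axis crossing is at x = 0.
(e) Putting this together gives p.

3*x^2 + 3*y^2 - z^2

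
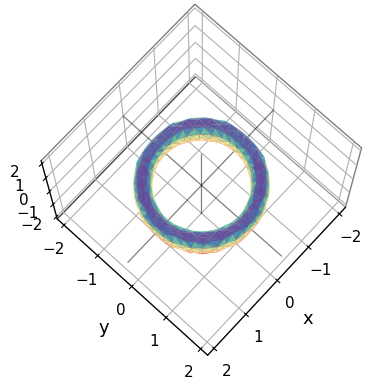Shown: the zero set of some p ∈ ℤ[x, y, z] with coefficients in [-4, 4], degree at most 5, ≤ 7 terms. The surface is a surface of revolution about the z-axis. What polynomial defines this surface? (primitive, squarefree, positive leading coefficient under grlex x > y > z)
x^4 + 2*x^2*y^2 + y^4 - 3*x^2 - 3*y^2 + z^2 + 2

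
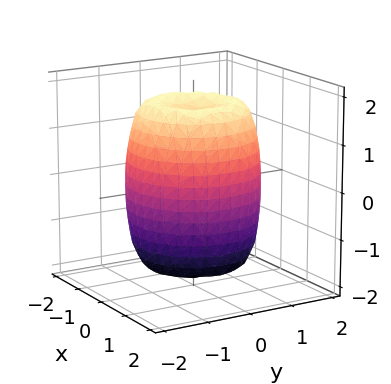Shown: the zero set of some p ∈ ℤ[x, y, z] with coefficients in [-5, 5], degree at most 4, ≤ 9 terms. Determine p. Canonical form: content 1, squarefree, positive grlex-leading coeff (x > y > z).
(a) The degree is 4 — a generic line meets the surface in up to 4 points.
(b) By symmetry, the surface is invariant under rotation about z: p = q(x² + y², z).
(c) Against the integer gridlines: a circular section at z = -1 has radius between 1 and 2.
(d) Together with the visible shape, these determine p as stated.

2*x^4 + 4*x^2*y^2 + 2*y^4 - 3*x^2 - 3*y^2 + z^2 - 2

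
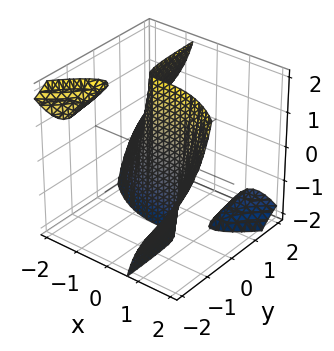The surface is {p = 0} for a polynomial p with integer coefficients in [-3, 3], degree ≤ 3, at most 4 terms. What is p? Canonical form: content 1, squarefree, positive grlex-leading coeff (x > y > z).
x^3 + 2*x*y*z + 3*y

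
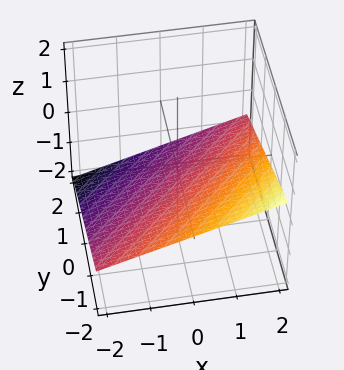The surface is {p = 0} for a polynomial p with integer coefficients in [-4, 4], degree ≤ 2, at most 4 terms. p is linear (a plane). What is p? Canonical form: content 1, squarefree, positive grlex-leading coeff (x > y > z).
(a) Degree: every cross-section is a straight line — this is a plane, so deg p = 1.
(b) Against the integer gridlines: one x-axis crossing is at x = 2; it crosses the y-axis at the gridline y = -2.
(c) Matching integer coefficients to the picture gives p.

x - y - 3*z - 2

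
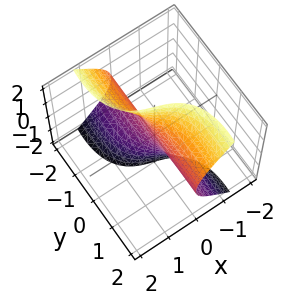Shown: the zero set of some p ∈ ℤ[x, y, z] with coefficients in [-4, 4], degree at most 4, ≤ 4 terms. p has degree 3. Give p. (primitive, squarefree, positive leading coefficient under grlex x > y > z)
1. deg p = 3. A generic line meets the surface in up to 3 points.
2. From the axis intercepts and sections: the visible y-axis segment lies entirely on the surface; every point of the z-axis in the box is on the surface; one x-axis crossing is at x = 0.
3. Fitting integer coefficients to these (and the overall shape) gives p.

2*x^3 + 2*x*y^2 + 2*y*z^2 + 3*x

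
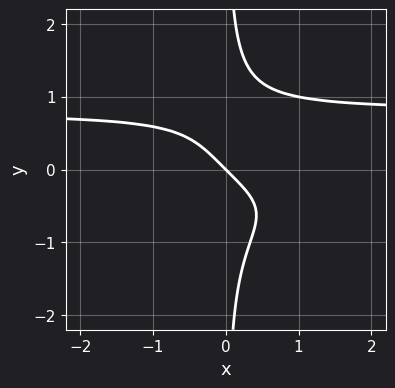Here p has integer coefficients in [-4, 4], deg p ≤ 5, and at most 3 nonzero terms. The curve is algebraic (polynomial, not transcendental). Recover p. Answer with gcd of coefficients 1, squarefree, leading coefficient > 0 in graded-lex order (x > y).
deg p = 4. No degree-3 curve has this shape.
Checking where it meets the axes: one x-axis crossing is at x = 0; one y-axis crossing is at y = 0.
Matching integer coefficients to the picture gives p.

2*x*y^3 - x - y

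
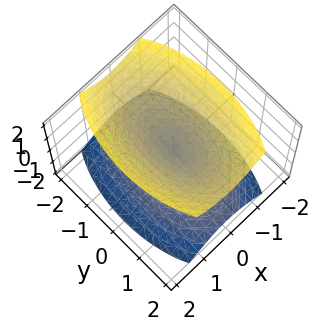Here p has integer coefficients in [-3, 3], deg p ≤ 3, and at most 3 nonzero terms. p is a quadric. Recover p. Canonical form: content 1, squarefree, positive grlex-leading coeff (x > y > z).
First, there are 2 components.
Then, deg p = 2.
Next, symmetries: it's symmetric under y → −y, forcing even powers of y; the x ↦ −x reflection is a symmetry, so x appears only in even powers; the z ↦ −z reflection is a symmetry, so z appears only in even powers.
Next, checking where it meets the axes: it meets the z-axis at z = 0 (among the integer gridlines); it crosses the y-axis at the gridline y = 0.
Finally, these observations pin down the coefficients.

3*x^2 + y^2 - 2*z^2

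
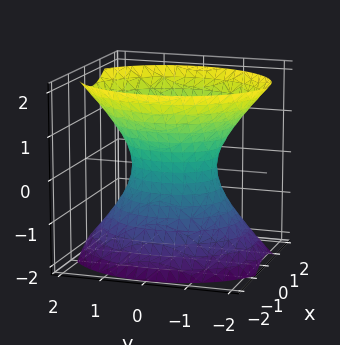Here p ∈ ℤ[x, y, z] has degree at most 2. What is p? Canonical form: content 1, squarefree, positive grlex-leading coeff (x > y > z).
The degree is 2 — an hourglass — one-sheet hyperboloid; a quadric.
Symmetries: it's symmetric under y → −y, forcing even powers of y; mirror symmetry z ↦ −z ⇒ only even powers of z; mirror symmetry x ↦ −x ⇒ only even powers of x.
From the axis intercepts and sections: among the integer gridlines, it crosses the y-axis at y ∈ {-1, 1}; no z-intercept at any integer in the box.
These observations pin down the coefficients.

3*x^2 + 2*y^2 - 2*z^2 - 2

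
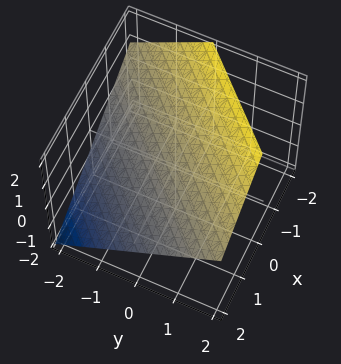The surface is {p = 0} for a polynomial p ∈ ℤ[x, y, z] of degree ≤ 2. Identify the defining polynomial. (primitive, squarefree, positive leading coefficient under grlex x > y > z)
First, the degree is 1 — every cross-section is a straight line — this is a plane.
Then, from the visible intercepts: it meets the x-axis at x = 1 (among the integer gridlines); it crosses the y-axis at the gridline y = -1.
Finally, together with the visible shape, these determine p as stated.

2*x - 2*y + 3*z - 2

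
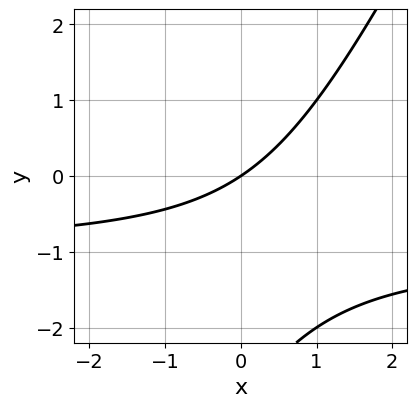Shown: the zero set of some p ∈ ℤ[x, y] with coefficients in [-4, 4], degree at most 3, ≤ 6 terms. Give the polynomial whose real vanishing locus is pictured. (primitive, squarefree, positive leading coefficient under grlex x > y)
deg p = 2. A generic line meets the curve in up to 2 points.
From the visible intercepts: one y-axis crossing is at y = 0; it crosses the x-axis at the gridline x = 0.
These observations pin down the coefficients.

2*x*y - y^2 + 2*x - 3*y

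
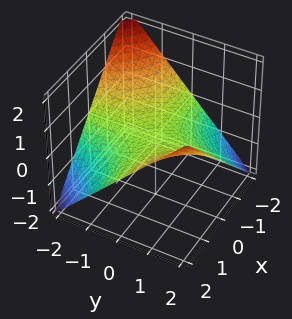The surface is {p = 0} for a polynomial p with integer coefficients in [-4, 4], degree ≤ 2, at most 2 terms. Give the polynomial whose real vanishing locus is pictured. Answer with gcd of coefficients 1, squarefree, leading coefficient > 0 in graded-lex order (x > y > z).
x*y - 2*z

deg p = 2. A saddle surface; a quadric.
Observable constraints: one z-axis crossing is at z = 0; every point of the y-axis in the box is on the surface; every point of the x-axis in the box is on the surface.
Solving for integer coefficients yields p as stated.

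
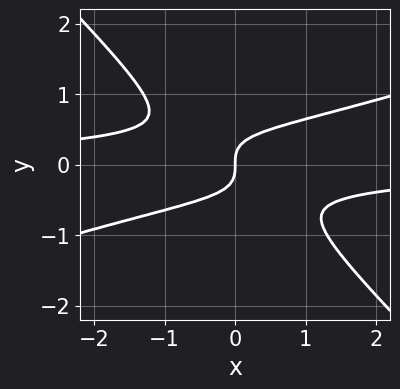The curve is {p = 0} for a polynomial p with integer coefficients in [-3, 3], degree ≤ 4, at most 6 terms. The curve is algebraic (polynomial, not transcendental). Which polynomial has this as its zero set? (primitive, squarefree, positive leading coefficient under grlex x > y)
deg p = 3. No degree-2 curve has this shape.
From the visible intercepts: it crosses the y-axis at the gridline y = 0; one x-axis crossing is at x = 0.
Together with the visible shape, these determine p as stated.

x^2*y - 2*x*y^2 - 3*y^3 + x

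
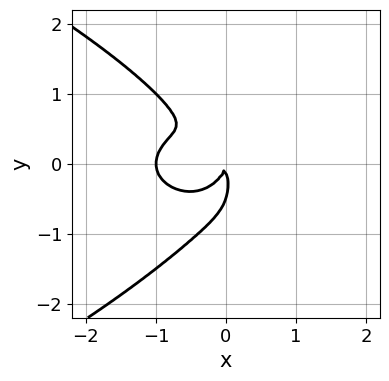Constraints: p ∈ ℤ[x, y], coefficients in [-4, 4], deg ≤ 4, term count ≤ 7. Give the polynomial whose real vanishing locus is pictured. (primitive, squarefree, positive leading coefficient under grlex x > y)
First, degree: no degree-3 curve has this shape, so deg p = 4.
Next, checking where it meets the axes: one y-axis crossing is at y = 0; among the integer gridlines, it crosses the x-axis at x ∈ {-1, 0}.
Finally, matching integer coefficients to the picture gives p.

2*y^4 + 2*x^3 + 3*x*y^2 + y^3 + 2*x^2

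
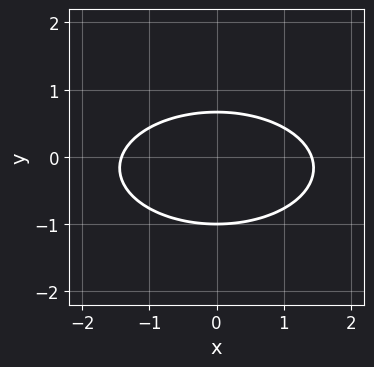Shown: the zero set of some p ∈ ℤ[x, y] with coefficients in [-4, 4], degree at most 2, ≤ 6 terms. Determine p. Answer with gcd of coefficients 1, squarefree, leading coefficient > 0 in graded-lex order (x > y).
x^2 + 3*y^2 + y - 2

First, the degree is 2 — a generic line meets the curve in up to 2 points.
Then, symmetries: it's symmetric under x → −x, forcing even powers of x.
Then, from the visible intercepts: it crosses the y-axis at the gridline y = -1.
Finally, solving for integer coefficients yields p as stated.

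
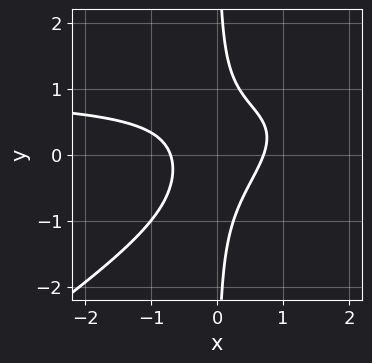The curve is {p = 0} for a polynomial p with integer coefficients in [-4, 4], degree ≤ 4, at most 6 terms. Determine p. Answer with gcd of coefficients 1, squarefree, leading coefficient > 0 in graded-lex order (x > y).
2*x^2*y - 3*x*y^2 - 2*x^2 + 1

First, the degree is 3 — the shape is more complex than any degree-2 curve.
Next, from the axis intercepts and sections: no y-intercept at any integer in the box.
Finally, together with the visible shape, these determine p as stated.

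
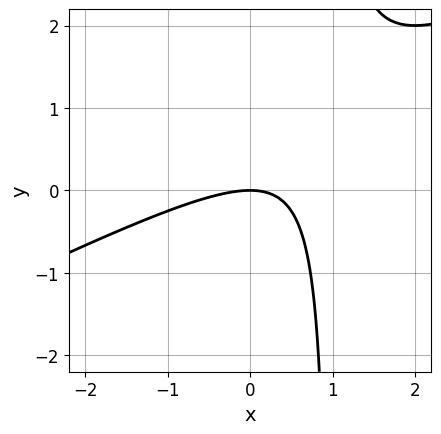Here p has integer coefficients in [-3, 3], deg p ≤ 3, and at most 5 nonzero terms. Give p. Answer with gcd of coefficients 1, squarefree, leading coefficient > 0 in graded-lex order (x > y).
x^2 - 2*x*y + 2*y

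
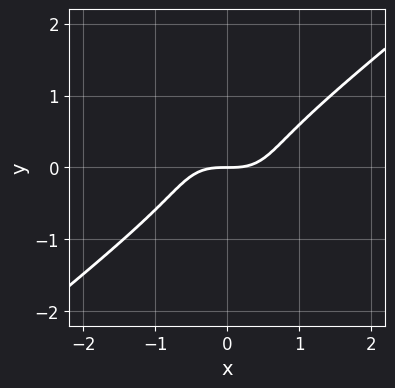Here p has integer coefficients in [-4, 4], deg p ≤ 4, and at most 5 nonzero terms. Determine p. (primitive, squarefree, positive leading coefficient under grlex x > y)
x^3 - 2*y^3 - y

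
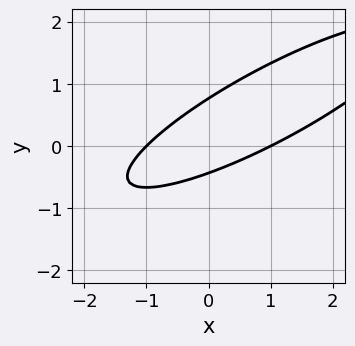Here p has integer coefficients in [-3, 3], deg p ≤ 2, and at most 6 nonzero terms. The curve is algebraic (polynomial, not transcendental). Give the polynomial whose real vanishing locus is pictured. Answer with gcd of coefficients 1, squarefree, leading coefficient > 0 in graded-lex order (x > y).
(a) Degree: no degree-1 curve has this shape, so deg p = 2.
(b) Checking where it meets the axes: the x-axis gridline crossings are at x ∈ {-1, 1}.
(c) Matching integer coefficients to the picture gives p.

x^2 - 3*x*y + 3*y^2 - y - 1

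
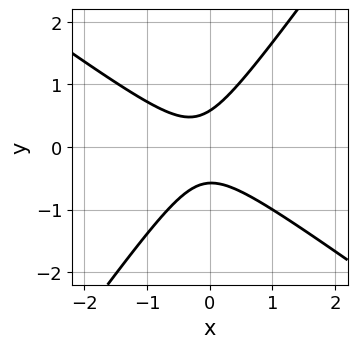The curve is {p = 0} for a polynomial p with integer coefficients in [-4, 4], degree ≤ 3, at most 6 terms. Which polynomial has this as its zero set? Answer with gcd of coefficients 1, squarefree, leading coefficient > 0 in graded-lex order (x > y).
First, the degree is 2 — no degree-1 curve has this shape.
Then, from the visible intercepts: it misses every integer gridline on the x-axis.
Finally, solving for integer coefficients yields p as stated.

3*x^2 + 2*x*y - 3*y^2 + x + 1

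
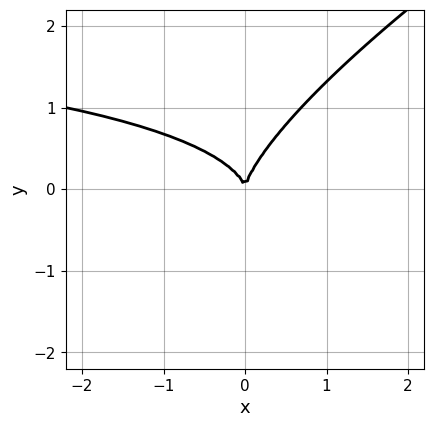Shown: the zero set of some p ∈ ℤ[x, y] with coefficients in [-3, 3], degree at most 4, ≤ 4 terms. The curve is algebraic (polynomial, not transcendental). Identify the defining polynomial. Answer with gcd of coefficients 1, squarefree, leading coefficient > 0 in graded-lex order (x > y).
First, degree: the shape is more complex than any degree-2 curve, so deg p = 3.
Next, from the visible intercepts: one x-axis crossing is at x = 0; it crosses the y-axis at the gridline y = 0.
Finally, the integer polynomial consistent with all of this is the stated p.

x^2*y - 3*x*y^2 + 3*y^3 - 3*x^2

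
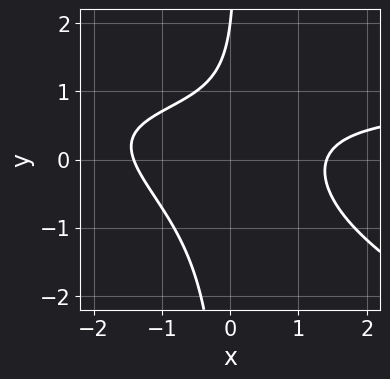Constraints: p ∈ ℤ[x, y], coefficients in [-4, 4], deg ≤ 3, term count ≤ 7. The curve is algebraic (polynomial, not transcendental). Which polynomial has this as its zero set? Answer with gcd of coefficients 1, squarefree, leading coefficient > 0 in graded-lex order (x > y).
First, degree: a generic line meets the curve in up to 3 points, so deg p = 3.
Next, reading off the gridlines: one y-axis crossing is at y = 2.
Finally, the integer polynomial consistent with all of this is the stated p.

x^2*y + 2*x*y^2 - x^2 - y + 2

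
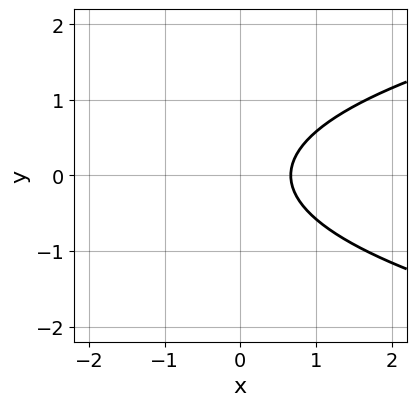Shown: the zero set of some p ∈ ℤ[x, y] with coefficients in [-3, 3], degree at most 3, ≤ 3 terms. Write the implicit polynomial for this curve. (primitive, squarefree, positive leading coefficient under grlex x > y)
3*y^2 - 3*x + 2

deg p = 2.
Symmetries: mirror symmetry y ↦ −y ⇒ only even powers of y.
Reading off the gridlines: no y-intercept at any integer in the box.
Putting this together gives p.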